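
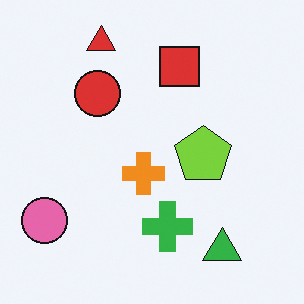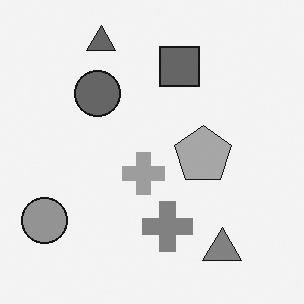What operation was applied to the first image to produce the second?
The second image is the first converted to grayscale.

All color is removed — every shape is now a shade of grey.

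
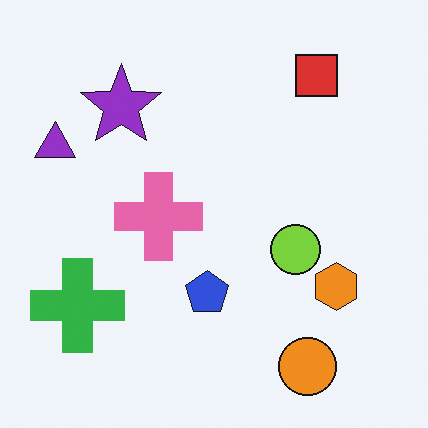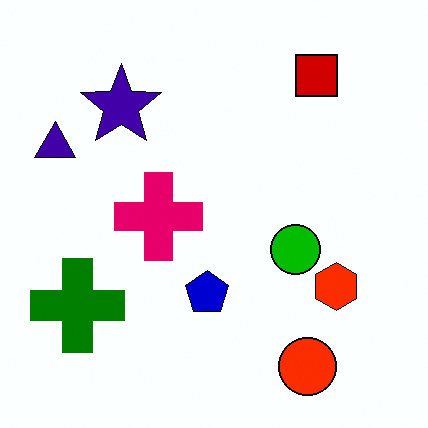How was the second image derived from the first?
This is the original image boosted in contrast.

Tones are pushed away from mid-grey across the whole image — a global contrast change.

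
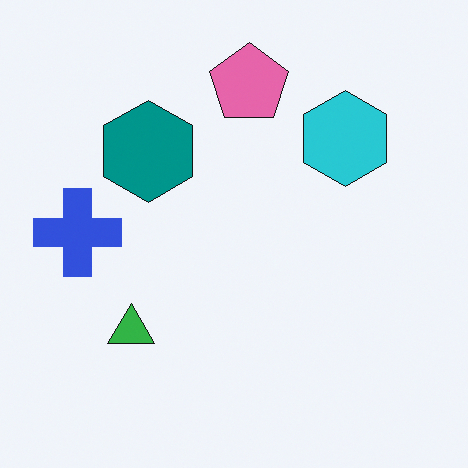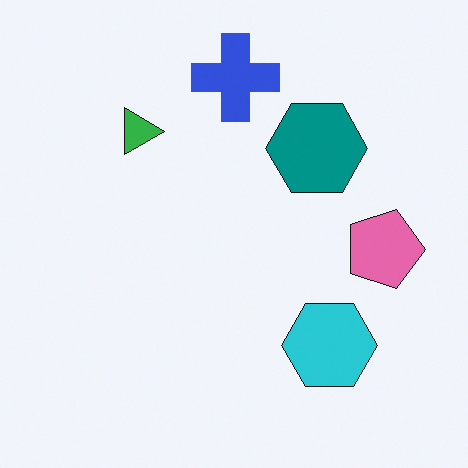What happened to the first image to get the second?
The transformation is: rotated 90° clockwise.

The blue cross sits in the left of the first image and the top of the second — consistent with a whole-image 90° clockwise rotation.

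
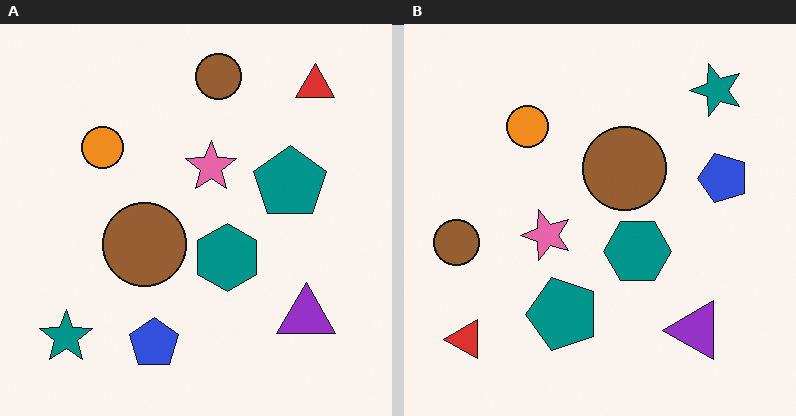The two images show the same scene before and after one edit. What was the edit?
Transposed (reflected across the top-left ↔ bottom-right diagonal).

Shapes have swapped their row and column positions — what was in the top-right is now in the bottom-left — a diagonal reflection.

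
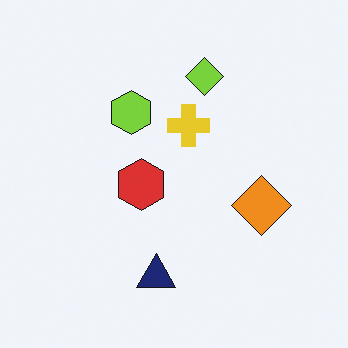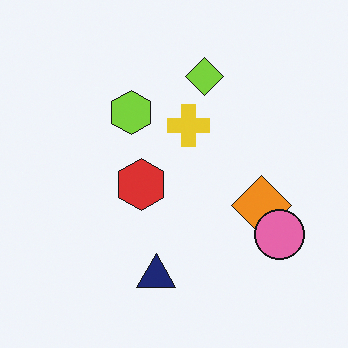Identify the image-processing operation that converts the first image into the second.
It was overlaid with an additional pink circle.

A pink circle appears in the second image that is absent from the first.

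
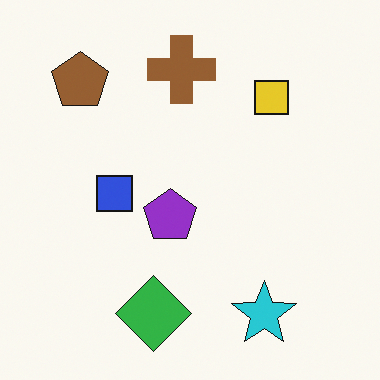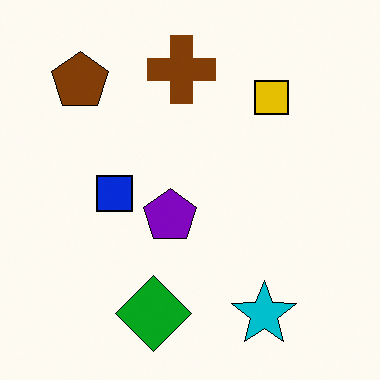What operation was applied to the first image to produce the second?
Given slightly increased contrast.

Tones are pushed away from mid-grey across the whole image — a global contrast change.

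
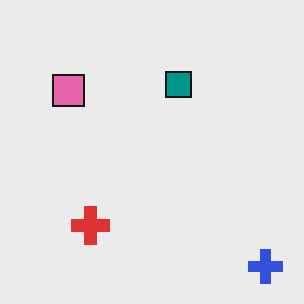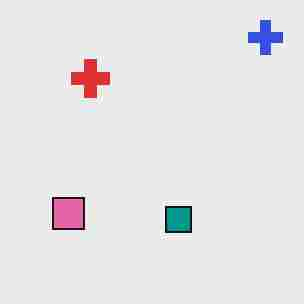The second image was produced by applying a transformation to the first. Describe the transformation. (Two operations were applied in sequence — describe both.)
It was heavily JPEG-compressed with obvious blocking artifacts, then flipped vertically (top ↔ bottom).

Blocky 8×8 compression artifacts appear around shape edges and the flat background shows ringing — characteristic JPEG degradation. The blue cross is in the bottom-right of the first image and the top-right of the second — shapes on opposite sides of the horizontal midline have swapped in a mirror flip.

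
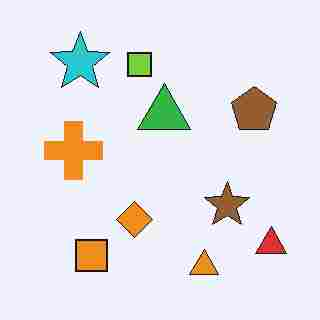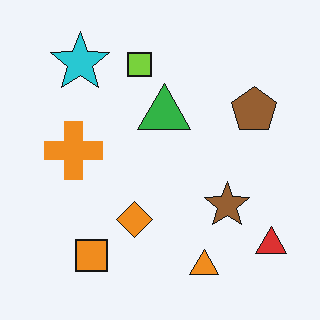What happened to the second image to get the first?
The image was heavily JPEG-compressed with obvious blocking artifacts.

Blocky 8×8 compression artifacts appear around shape edges and the flat background shows ringing — characteristic JPEG degradation.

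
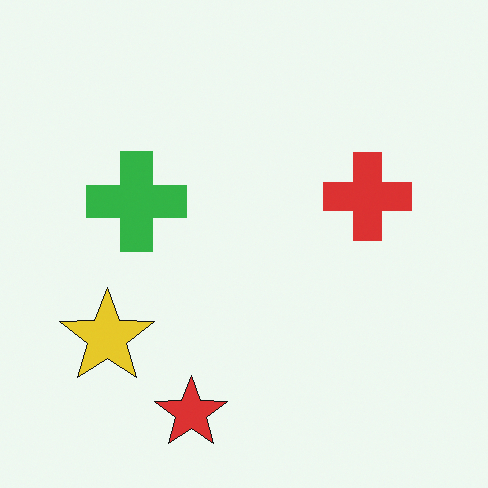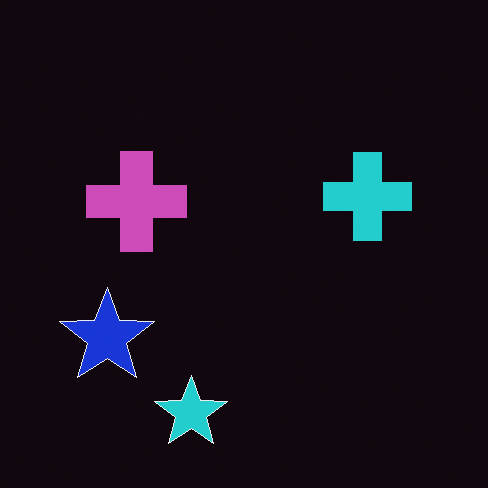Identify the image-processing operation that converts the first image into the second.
The transformation is: color-inverted (negative).

The light background has become dark and every shape's color is its complement — a photographic negative.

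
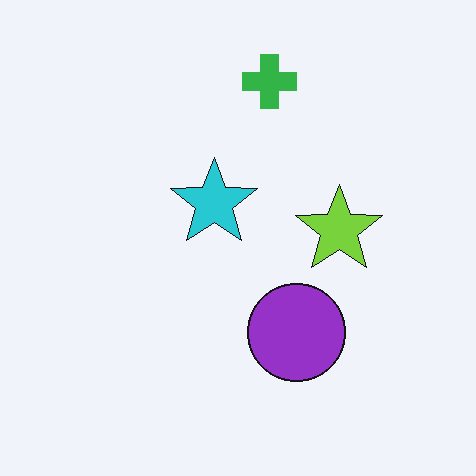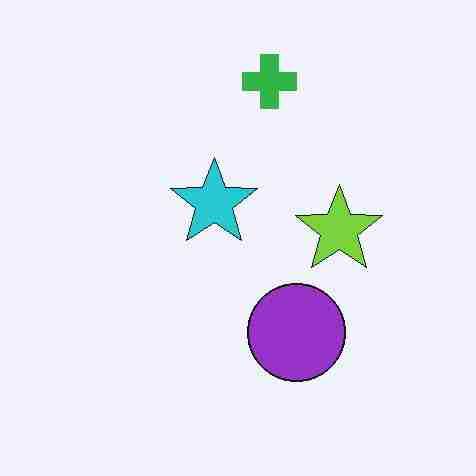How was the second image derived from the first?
The transformation is: degraded with heavy JPEG compression.

Blocky 8×8 compression artifacts appear around shape edges and the flat background shows ringing — characteristic JPEG degradation.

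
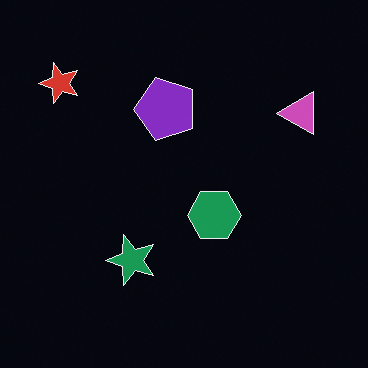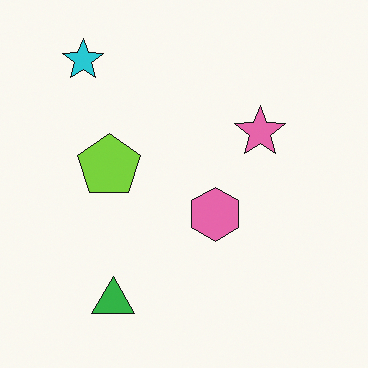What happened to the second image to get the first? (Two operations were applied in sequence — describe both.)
It was color-inverted (negative), then transposed (reflected across the top-left ↔ bottom-right diagonal).

The light background has become dark and every shape's color is its complement — a photographic negative. Shapes have swapped their row and column positions — what was in the top-right is now in the bottom-left — a diagonal reflection.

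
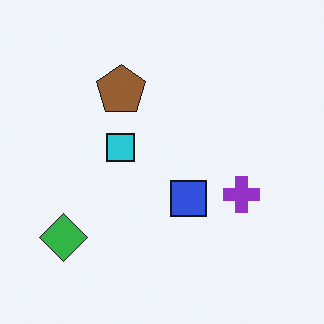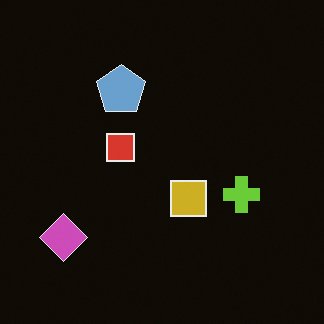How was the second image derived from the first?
Color-inverted (negative).

The light background has become dark and every shape's color is its complement — a photographic negative.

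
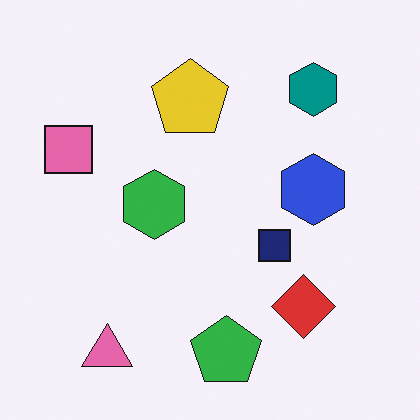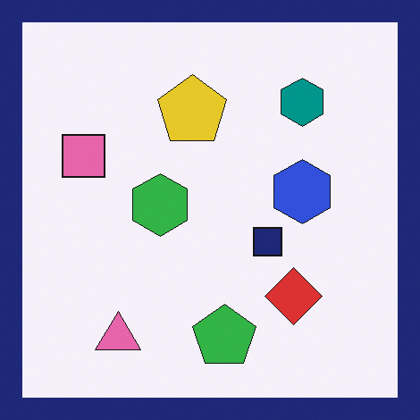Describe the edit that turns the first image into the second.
The second image is the first framed with a navy border.

A solid navy frame runs around the edge of the second image, with the content slightly shrunk inside it.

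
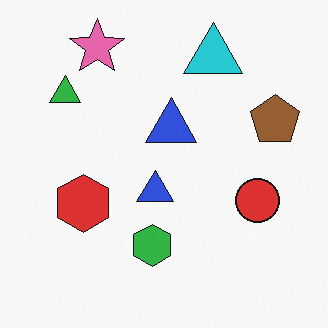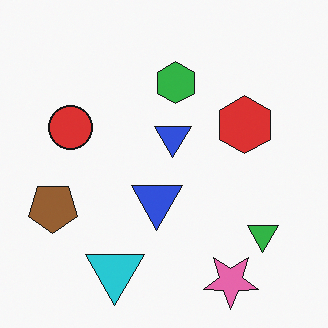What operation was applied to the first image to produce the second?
Rotated 180°.

The pink star sits in the top-left of the first image and the bottom-right of the second — consistent with a whole-image 180° rotation.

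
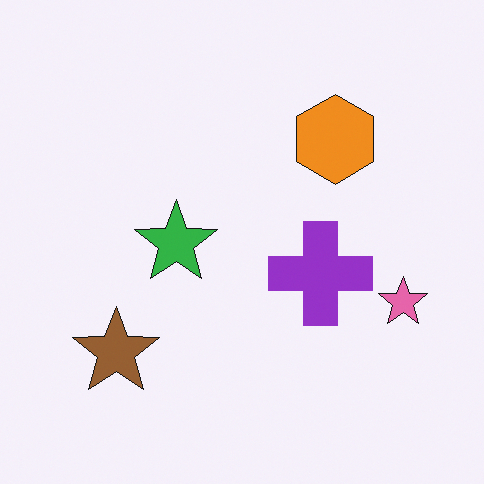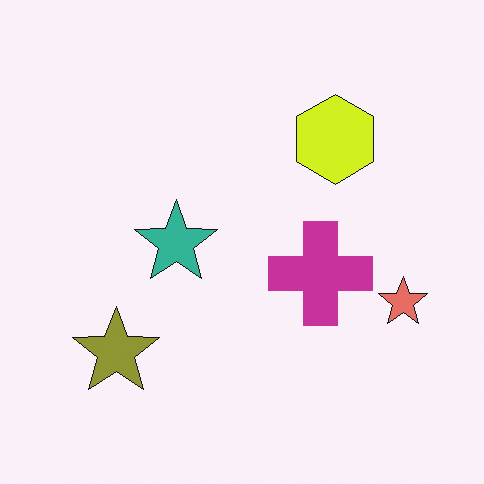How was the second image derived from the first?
It was hue-shifted by a small amount.

Every shape's color has rotated by the same amount around the hue wheel — a uniform hue shift.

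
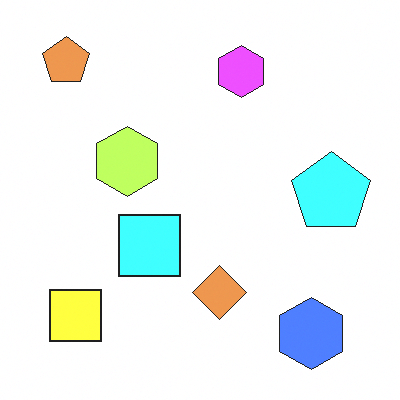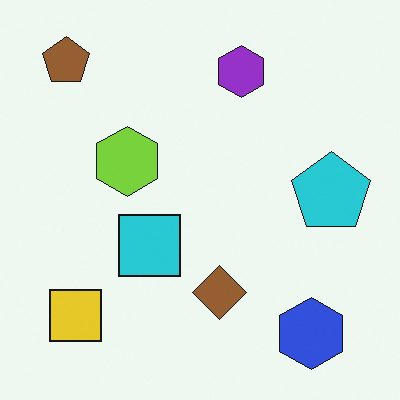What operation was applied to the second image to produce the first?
The first image is the second brightened a lot.

Every pixel — background and shapes alike — is uniformly brightened.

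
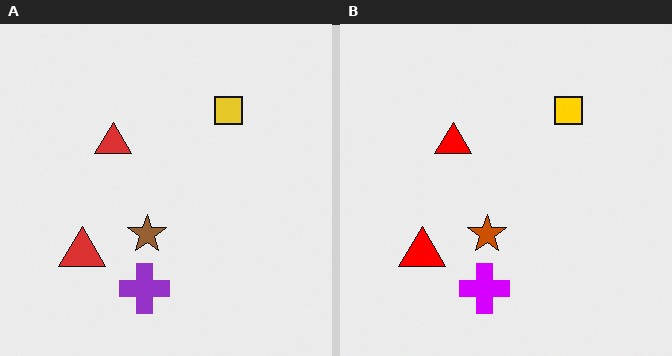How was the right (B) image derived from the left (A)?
The transformation is: heavily oversaturated.

All colors are more vivid — a global saturation change.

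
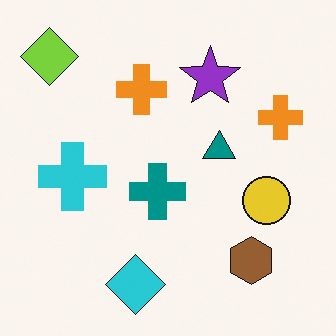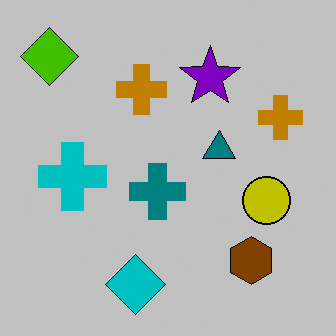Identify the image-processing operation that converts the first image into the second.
The second image is the first heavily posterized to just a handful of flat colors.

Each flat color has snapped to a coarser quantized level — most visibly, the near-white background has dropped to a flat grey.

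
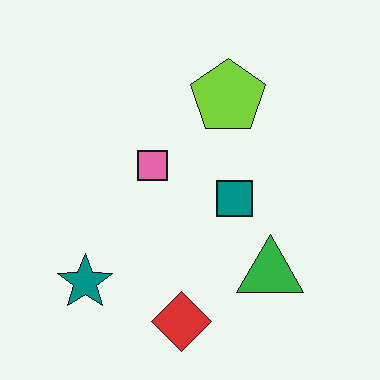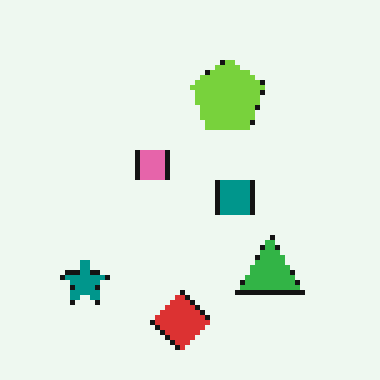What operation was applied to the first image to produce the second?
The second image is the first lightly pixelated (a mild mosaic effect).

Shapes are reduced to large square blocks; fine edges and outlines are lost — a downscale-then-upscale (mosaic) effect.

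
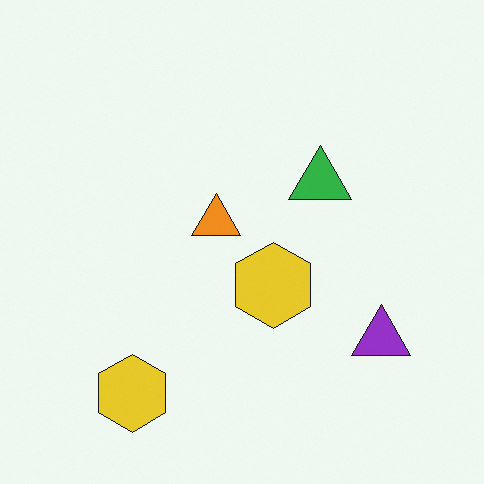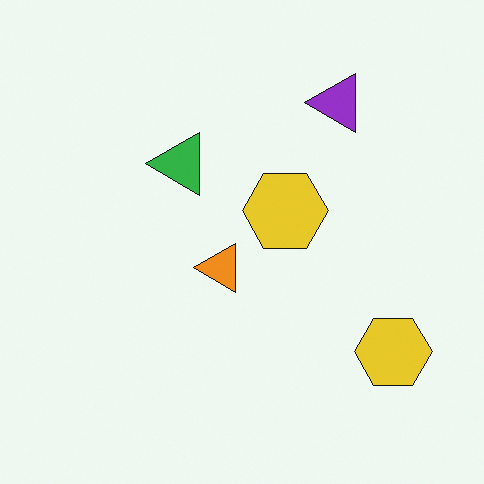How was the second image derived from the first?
This is the original image rotated 90° counter-clockwise.

The purple triangle sits in the bottom-right of the first image and the top-right of the second — consistent with a whole-image 90° counter-clockwise rotation.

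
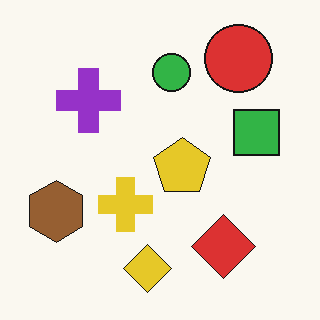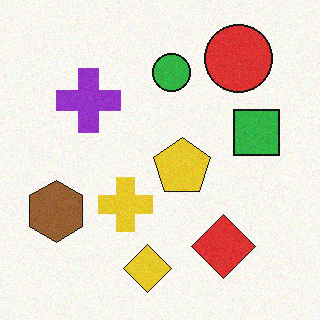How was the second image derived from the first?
This is the original image degraded with subtle gaussian noise.

Random speckle covers the whole image, including the flat background.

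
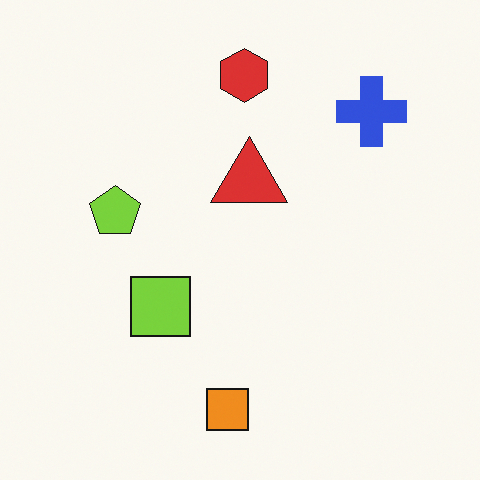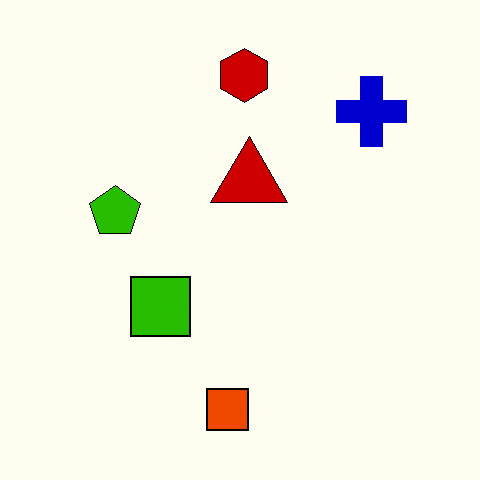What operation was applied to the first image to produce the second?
It was given much higher contrast.

Tones are pushed away from mid-grey across the whole image — a global contrast change.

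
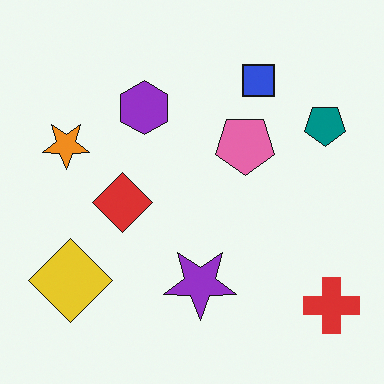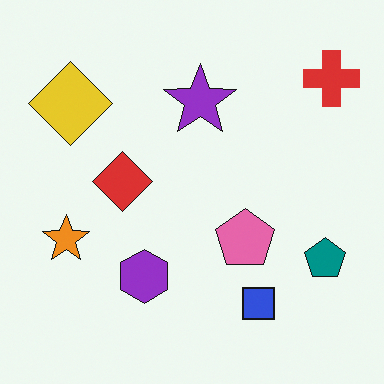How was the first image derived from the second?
The first image is the second flipped vertically (top ↔ bottom).

The red cross is in the top-right of the second image and the bottom-right of the first — shapes on opposite sides of the horizontal midline have swapped in a mirror flip.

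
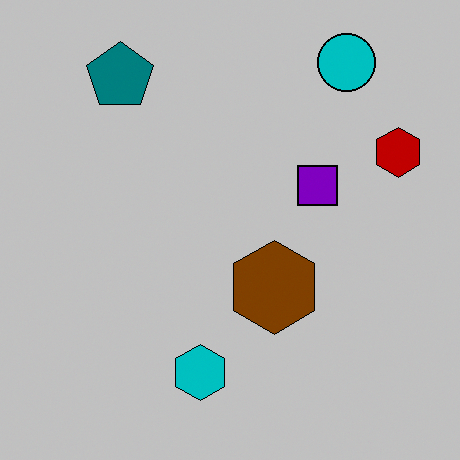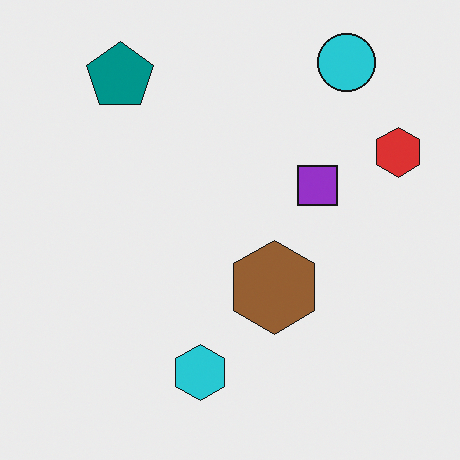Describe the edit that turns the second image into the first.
It was heavily posterized to just a handful of flat colors.

Each flat color has snapped to a coarser quantized level — most visibly, the near-white background has dropped to a flat grey.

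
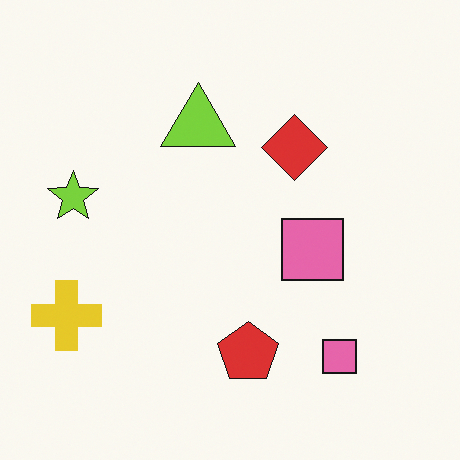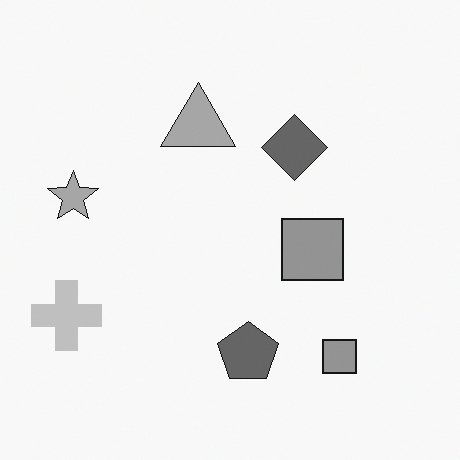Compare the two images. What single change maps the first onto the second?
This is the original image converted to grayscale.

All color is removed — every shape is now a shade of grey.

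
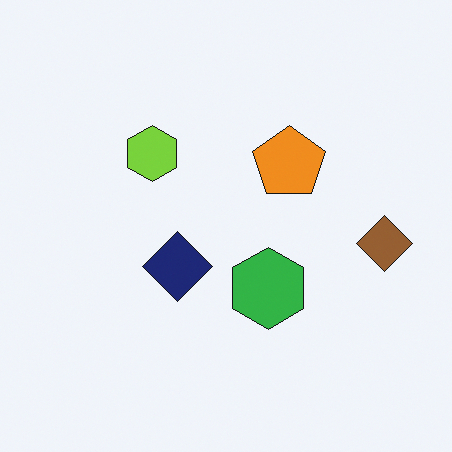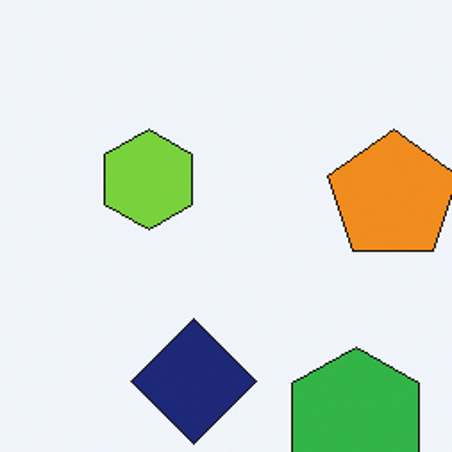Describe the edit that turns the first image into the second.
The image was cropped to a noticeably smaller region and rescaled.

The visible shapes are larger and the field of view is narrower; shapes near the original edges may be partly or wholly outside the frame — a crop-and-rescale.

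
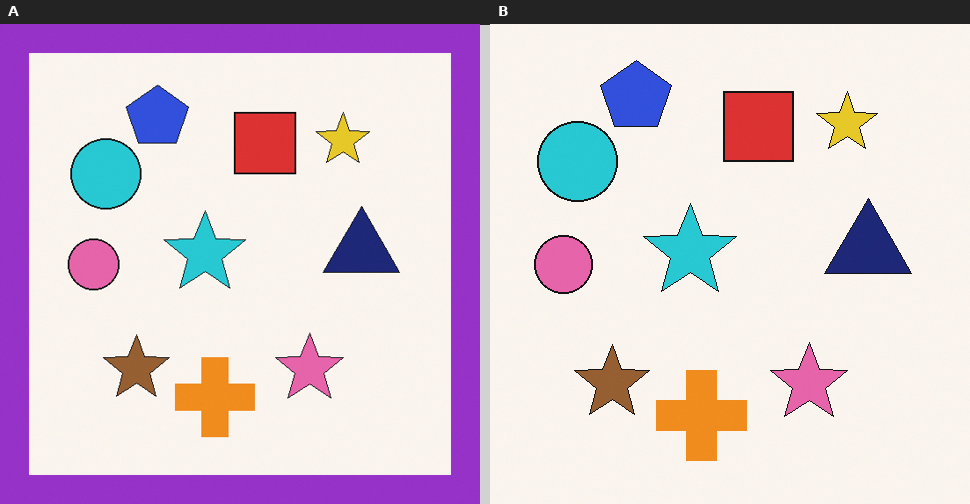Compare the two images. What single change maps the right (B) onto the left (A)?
The image was framed with a purple border.

A solid purple frame runs around the edge of the left (A) image, with the content slightly shrunk inside it.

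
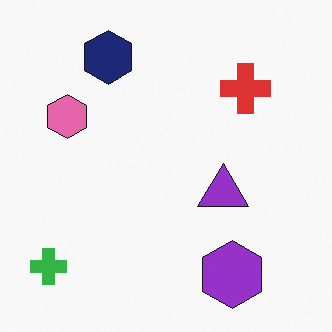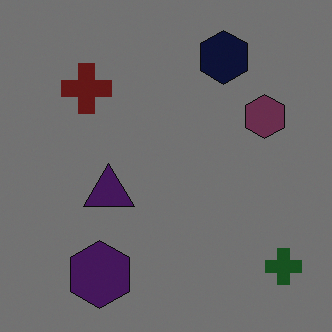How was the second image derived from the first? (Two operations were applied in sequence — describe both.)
This is the original image flipped horizontally (left ↔ right), then substantially darkened.

The green cross is in the bottom-left of the first image and the bottom-right of the second — shapes on opposite sides of the vertical midline have swapped in a mirror flip. Every pixel — background and shapes alike — is uniformly darkened.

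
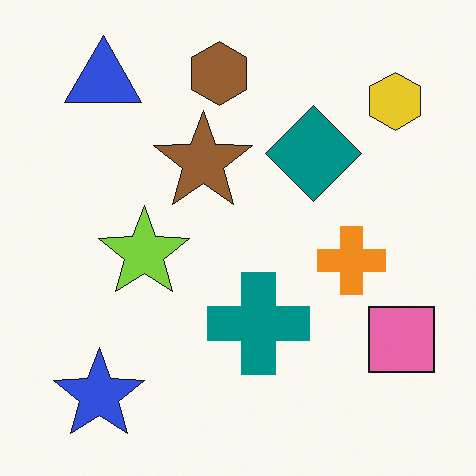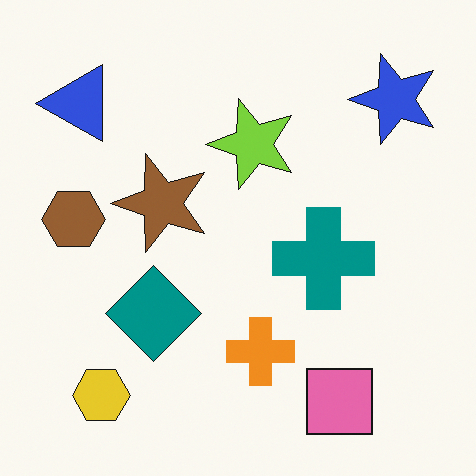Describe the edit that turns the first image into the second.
The second image is the first transposed (reflected across the top-left ↔ bottom-right diagonal).

Shapes have swapped their row and column positions — what was in the top-right is now in the bottom-left — a diagonal reflection.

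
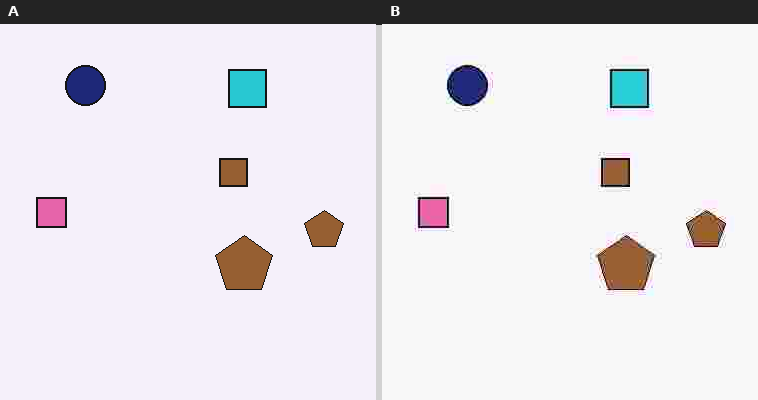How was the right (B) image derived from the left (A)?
The transformation is: heavily JPEG-compressed with obvious blocking artifacts.

Blocky 8×8 compression artifacts appear around shape edges and the flat background shows ringing — characteristic JPEG degradation.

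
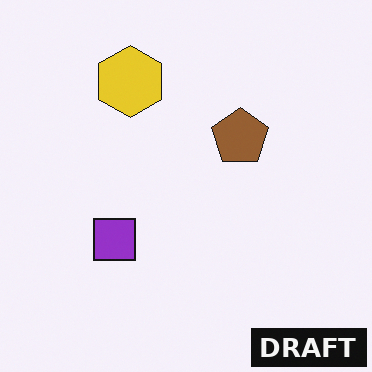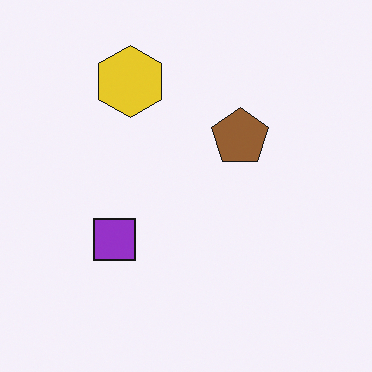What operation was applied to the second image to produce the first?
It was watermarked with the text "DRAFT" in the lower-right corner.

A dark label reading "DRAFT" appears in the lower-right corner.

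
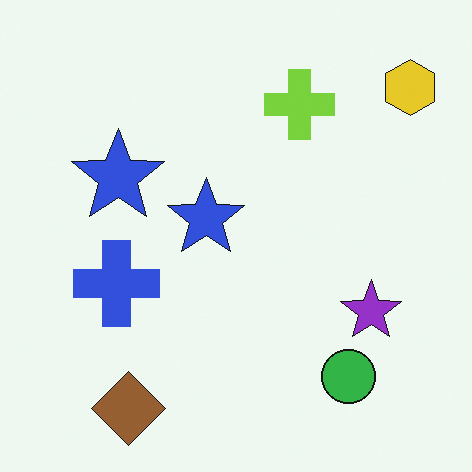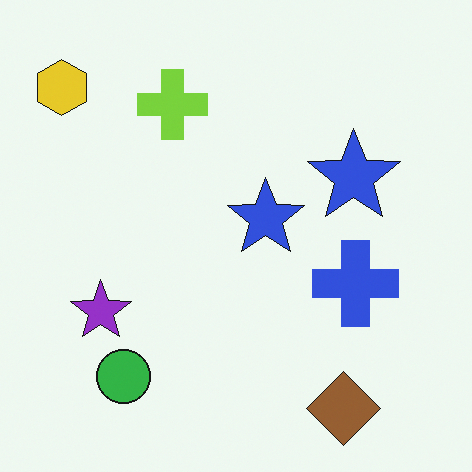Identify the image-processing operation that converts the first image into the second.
Flipped horizontally (left ↔ right).

The yellow hexagon is in the top-right of the first image and the top-left of the second — shapes on opposite sides of the vertical midline have swapped in a mirror flip.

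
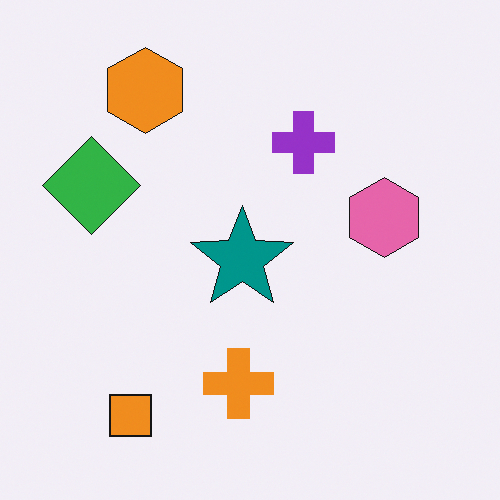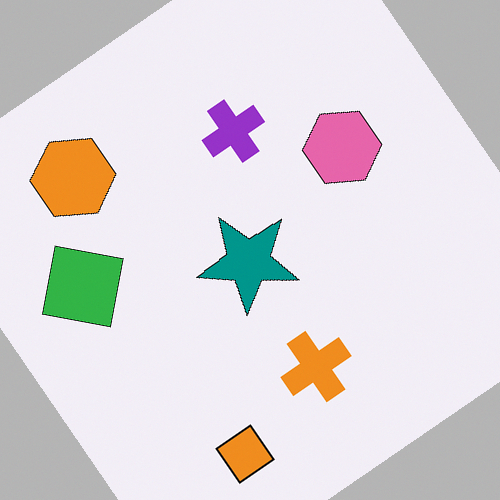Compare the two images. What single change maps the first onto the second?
The second image is the first rotated counter-clockwise by a large amount — several tens of degrees.

Every shape is tilted by the same angle and the image corners show triangular fill wedges — a whole-image rotation by a non-right angle.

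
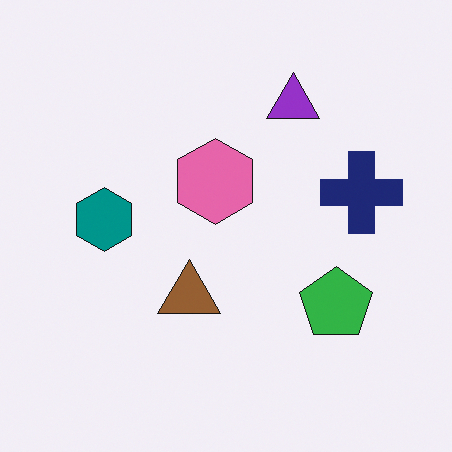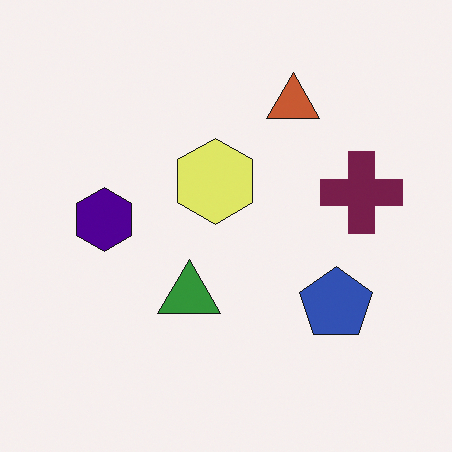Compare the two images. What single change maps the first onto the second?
The image was hue-shifted noticeably.

Every shape's color has rotated by the same amount around the hue wheel — a uniform hue shift.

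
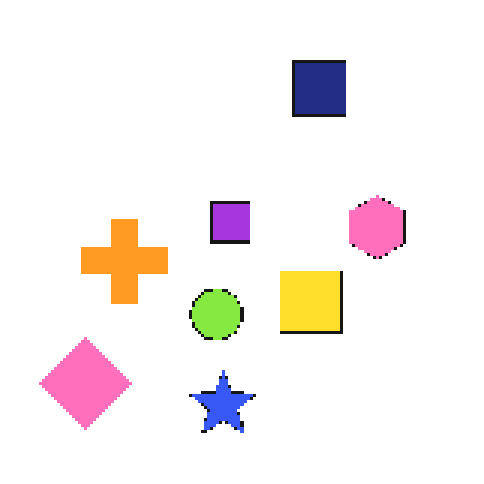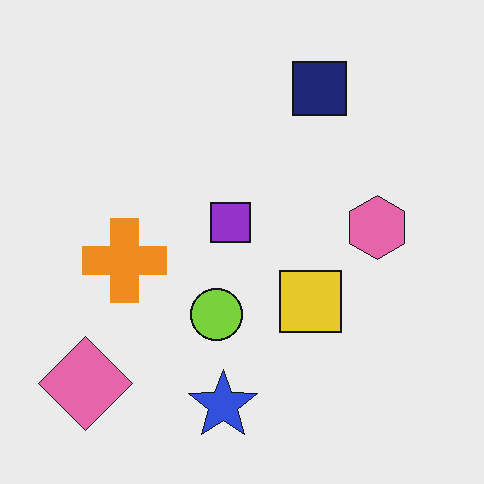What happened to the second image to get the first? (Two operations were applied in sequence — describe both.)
Slightly brightened, then mildly pixelated.

Every pixel — background and shapes alike — is uniformly brightened. Shapes are reduced to large square blocks; fine edges and outlines are lost — a downscale-then-upscale (mosaic) effect.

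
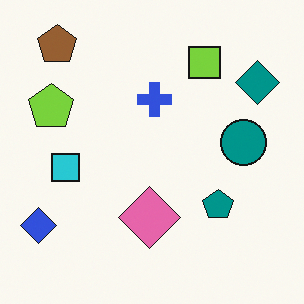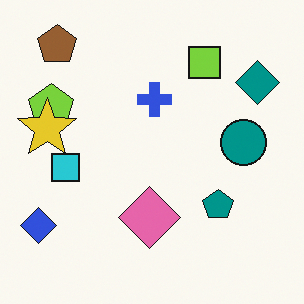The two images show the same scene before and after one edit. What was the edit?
The image was overlaid with an additional yellow star.

A yellow star appears in the second image that is absent from the first.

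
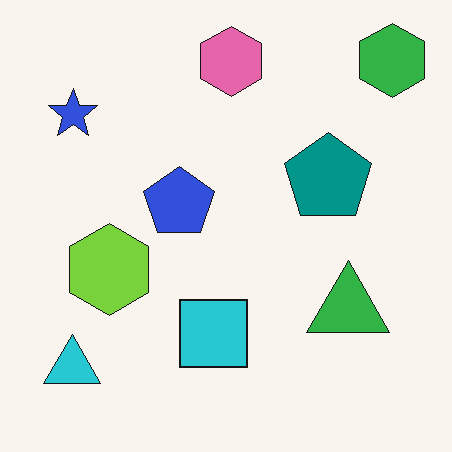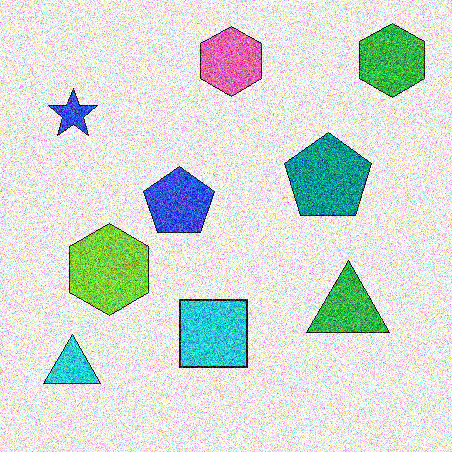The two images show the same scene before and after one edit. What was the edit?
Degraded with heavy additive noise.

Random speckle covers the whole image, including the flat background.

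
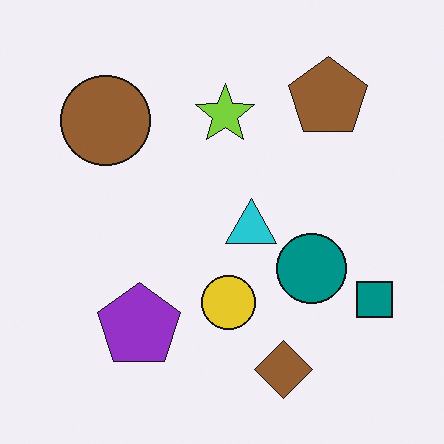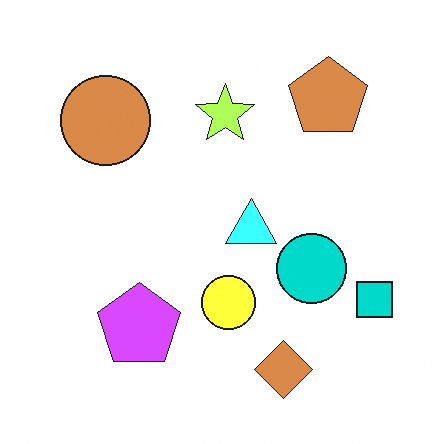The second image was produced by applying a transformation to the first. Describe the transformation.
The transformation is: substantially brightened.

Every pixel — background and shapes alike — is uniformly brightened.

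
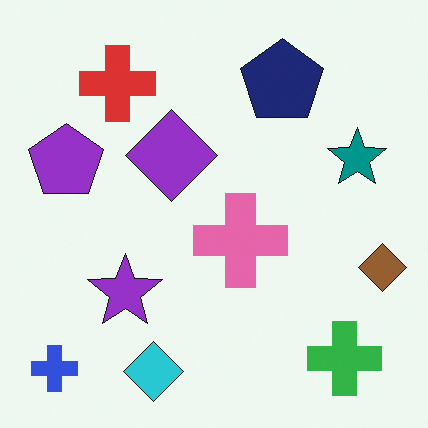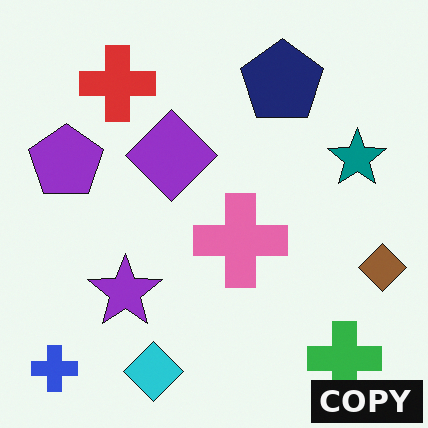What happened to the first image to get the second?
The second image is the first watermarked with the text "COPY" in the lower-right corner.

A dark label reading "COPY" appears in the lower-right corner.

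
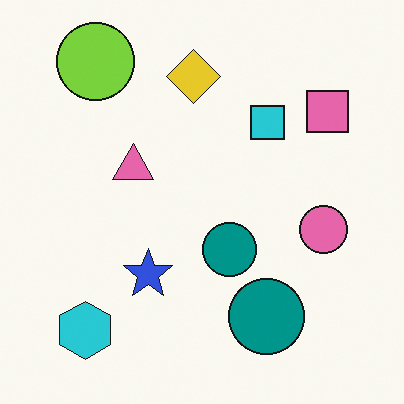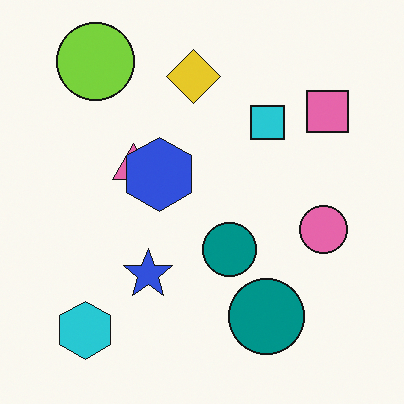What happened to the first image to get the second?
The second image is the first overlaid with an additional blue hexagon.

A blue hexagon appears in the second image that is absent from the first.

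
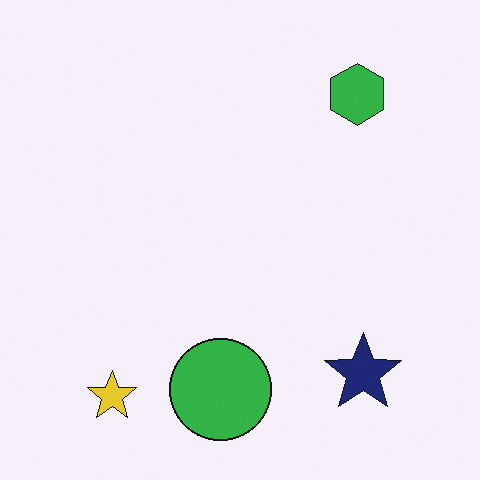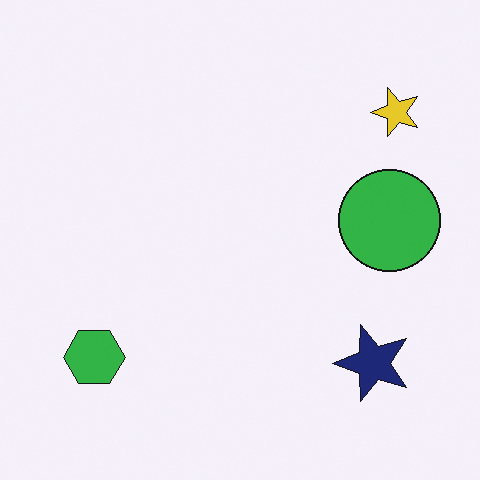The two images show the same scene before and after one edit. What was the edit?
The image was transposed (reflected across the top-left ↔ bottom-right diagonal).

Shapes have swapped their row and column positions — what was in the top-right is now in the bottom-left — a diagonal reflection.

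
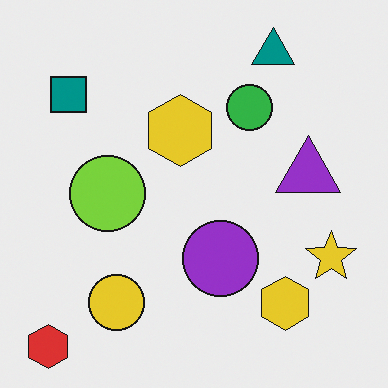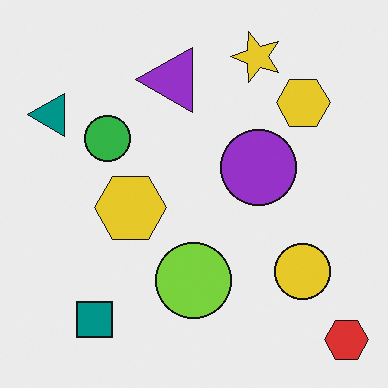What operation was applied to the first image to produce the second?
This is the original image rotated 90° counter-clockwise.

The red hexagon sits in the bottom-left of the first image and the bottom-right of the second — consistent with a whole-image 90° counter-clockwise rotation.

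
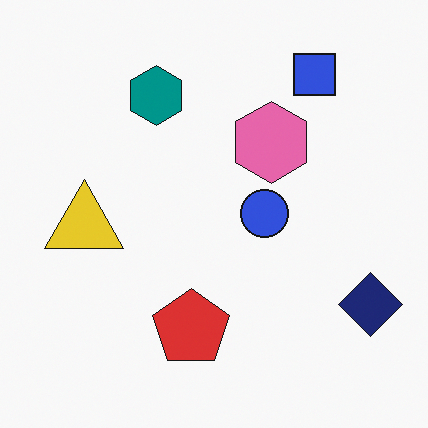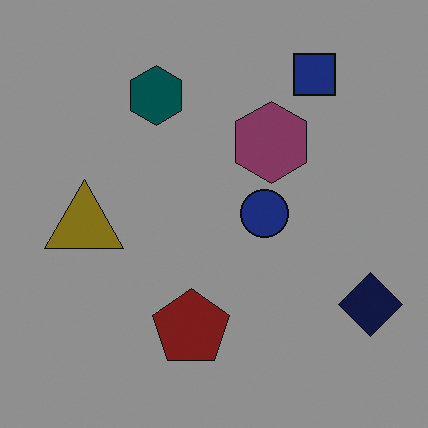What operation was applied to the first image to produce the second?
It was substantially darkened.

Every pixel — background and shapes alike — is uniformly darkened.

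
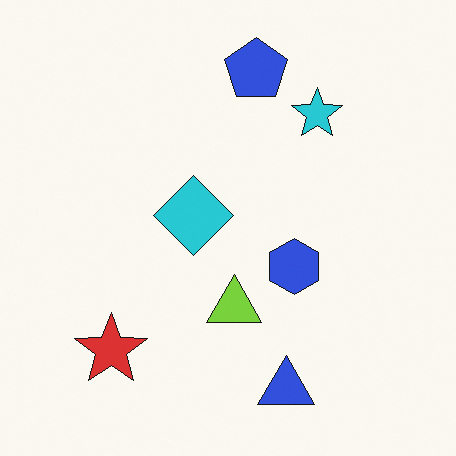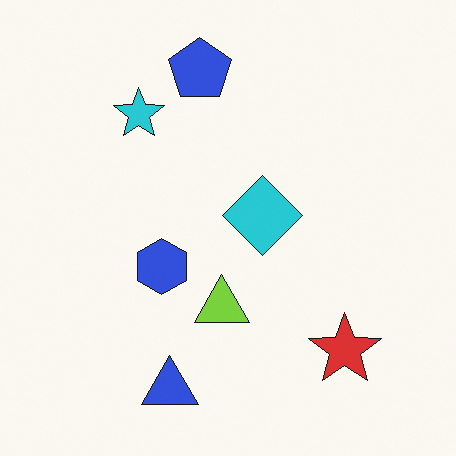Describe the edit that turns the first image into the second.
The image was flipped horizontally (left ↔ right).

The red star is in the bottom-left of the first image and the bottom-right of the second — shapes on opposite sides of the vertical midline have swapped in a mirror flip.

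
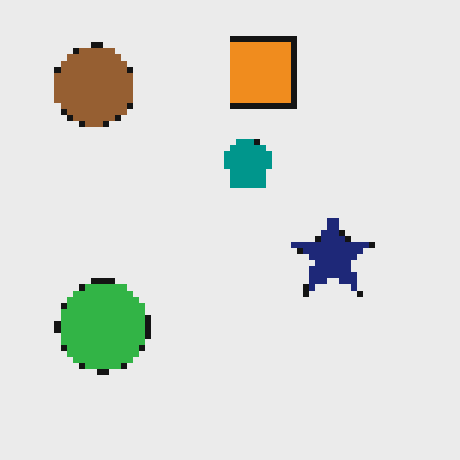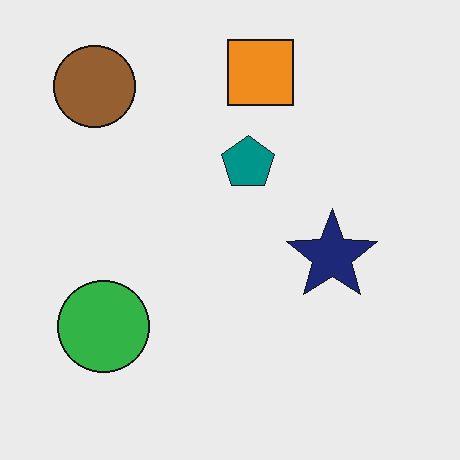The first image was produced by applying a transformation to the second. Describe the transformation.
The image was moderately pixelated.

Shapes are reduced to large square blocks; fine edges and outlines are lost — a downscale-then-upscale (mosaic) effect.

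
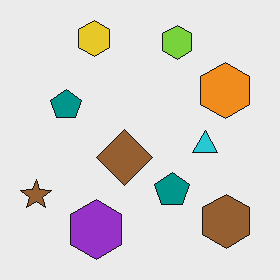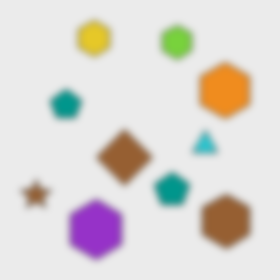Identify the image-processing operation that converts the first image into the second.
Noticeably gaussian-blurred.

Shape edges and outlines are uniformly softened across the whole image.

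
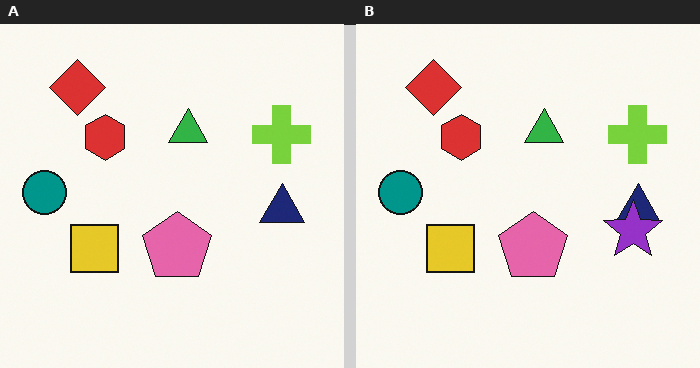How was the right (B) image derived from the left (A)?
The transformation is: overlaid with an additional purple star.

A purple star appears in the right (B) image that is absent from the left (A).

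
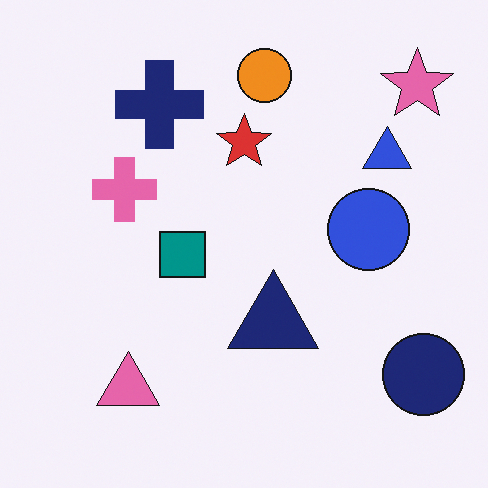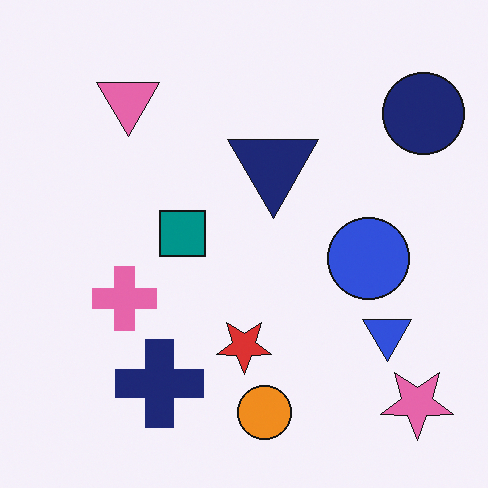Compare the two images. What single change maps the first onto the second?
It was flipped vertically (top ↔ bottom).

The orange circle is in the top of the first image and the bottom of the second — shapes on opposite sides of the horizontal midline have swapped in a mirror flip.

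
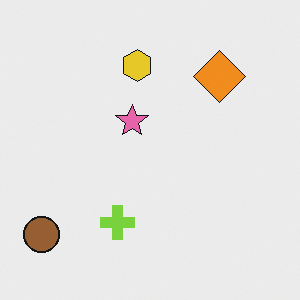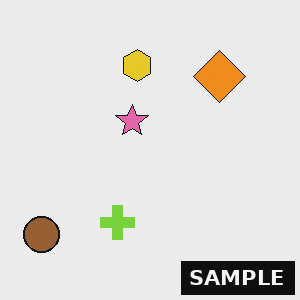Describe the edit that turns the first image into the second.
Watermarked with the text "SAMPLE" in the lower-right corner.

A dark label reading "SAMPLE" appears in the lower-right corner.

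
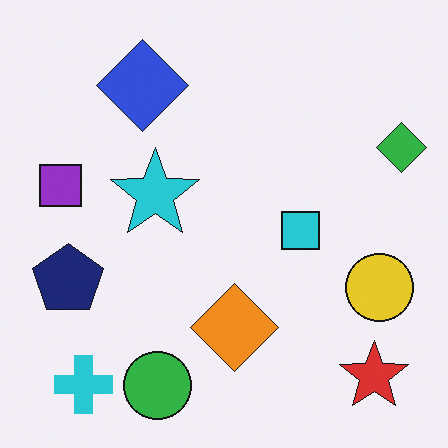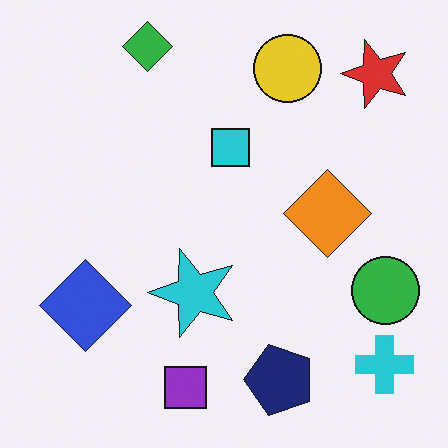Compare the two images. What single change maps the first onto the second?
The image was rotated 90° counter-clockwise.

The red star sits in the bottom-right of the first image and the top-right of the second — consistent with a whole-image 90° counter-clockwise rotation.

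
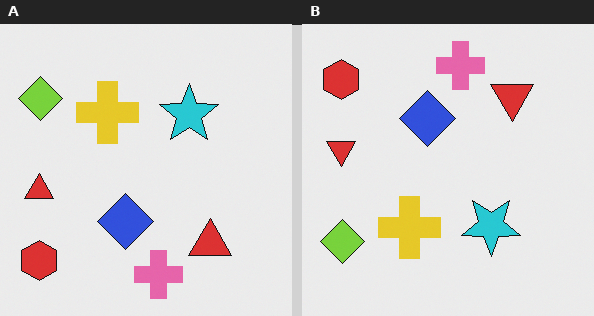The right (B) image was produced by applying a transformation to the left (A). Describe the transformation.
This is the original image flipped vertically (top ↔ bottom).

The pink cross is in the bottom of the left (A) image and the top of the right (B) — shapes on opposite sides of the horizontal midline have swapped in a mirror flip.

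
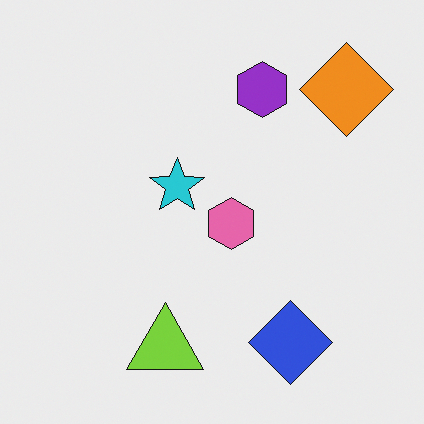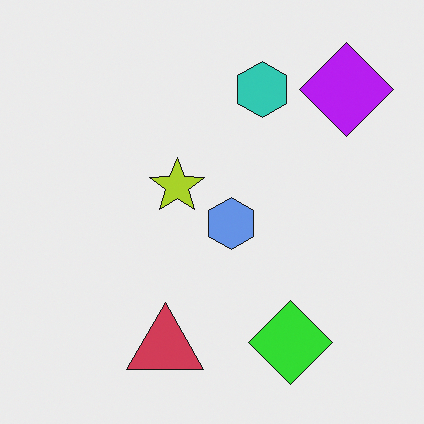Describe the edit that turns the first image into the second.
It was hue-shifted through roughly half the color wheel.

Every shape's color has rotated by the same amount around the hue wheel — a uniform hue shift.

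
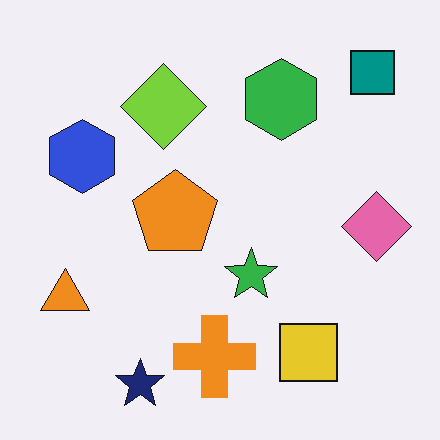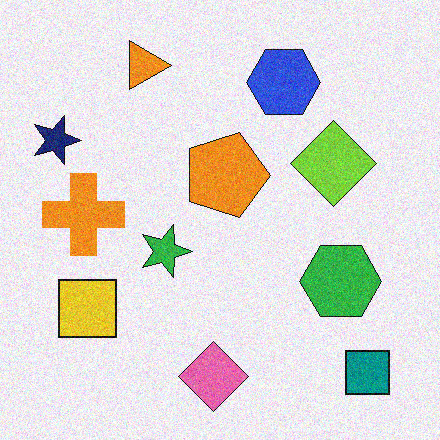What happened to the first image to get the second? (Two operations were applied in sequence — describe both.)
The image was rotated 90° clockwise, then degraded with visible gaussian noise.

The teal square sits in the top-right of the first image and the bottom-right of the second — consistent with a whole-image 90° clockwise rotation. Random speckle covers the whole image, including the flat background.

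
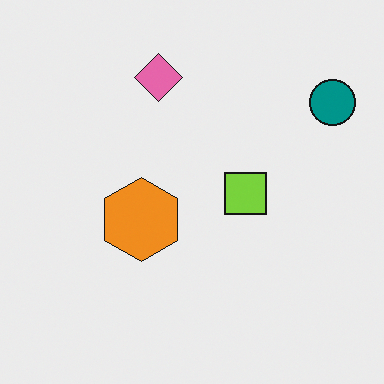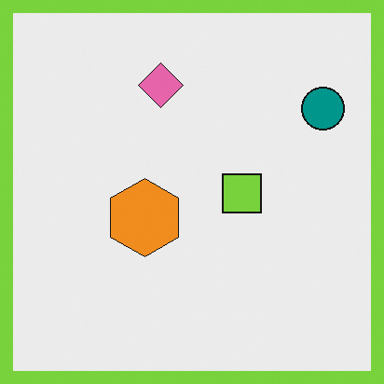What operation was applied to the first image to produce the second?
This is the original image framed with a lime border.

A solid lime frame runs around the edge of the second image, with the content slightly shrunk inside it.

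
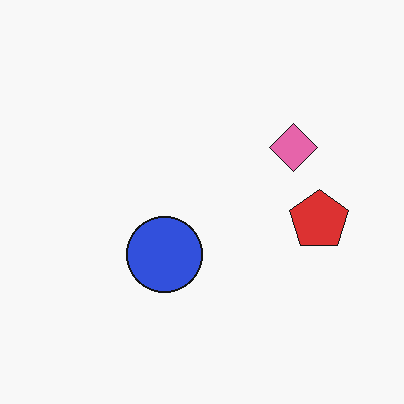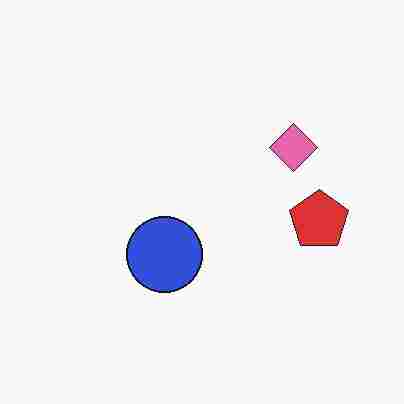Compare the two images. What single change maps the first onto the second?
It was heavily JPEG-compressed with obvious blocking artifacts.

Blocky 8×8 compression artifacts appear around shape edges and the flat background shows ringing — characteristic JPEG degradation.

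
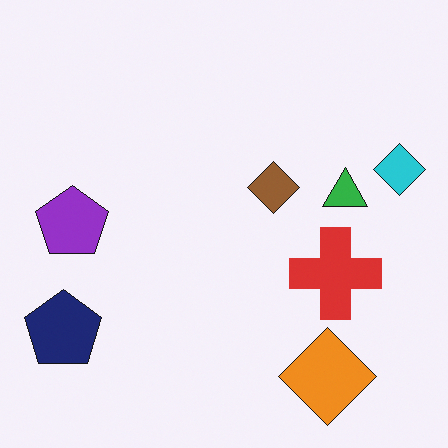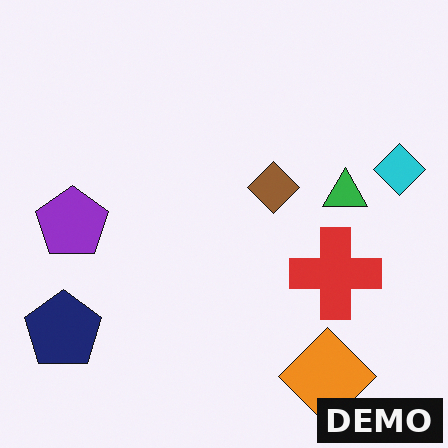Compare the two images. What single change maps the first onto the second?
The second image is the first watermarked with the text "DEMO" in the lower-right corner.

A dark label reading "DEMO" appears in the lower-right corner.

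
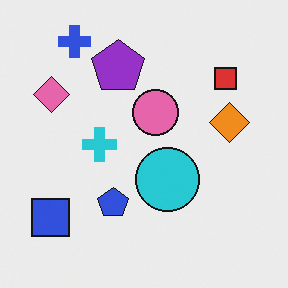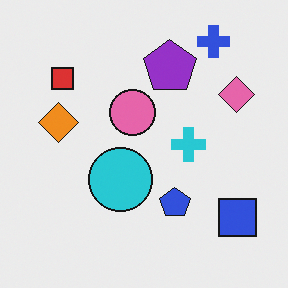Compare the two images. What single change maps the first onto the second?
The transformation is: flipped horizontally (left ↔ right).

The blue square is in the bottom-left of the first image and the bottom-right of the second — shapes on opposite sides of the vertical midline have swapped in a mirror flip.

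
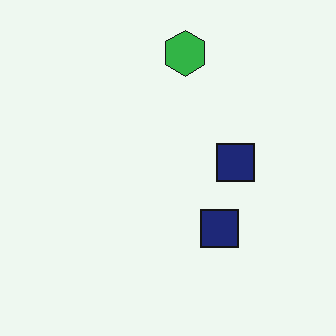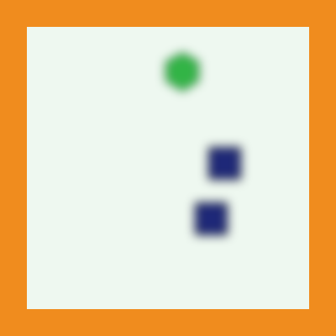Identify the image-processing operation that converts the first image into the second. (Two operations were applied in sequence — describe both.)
The transformation is: heavily blurred, then framed with a orange border.

Shape edges and outlines are uniformly softened across the whole image. A solid orange frame runs around the edge of the second image, with the content slightly shrunk inside it.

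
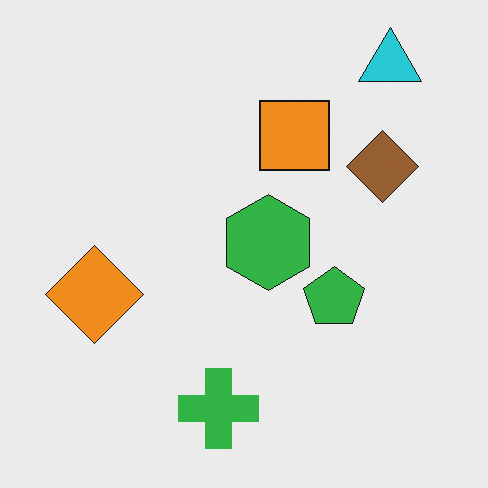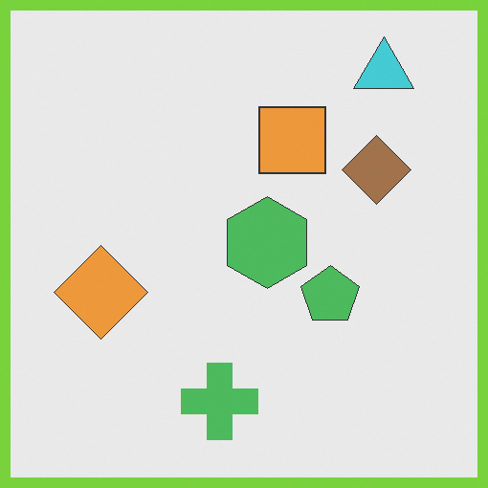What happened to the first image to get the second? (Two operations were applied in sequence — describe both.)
This is the original image given slightly reduced contrast, then framed with a lime border.

Tones are pushed toward mid-grey across the whole image — a global contrast change. A solid lime frame runs around the edge of the second image, with the content slightly shrunk inside it.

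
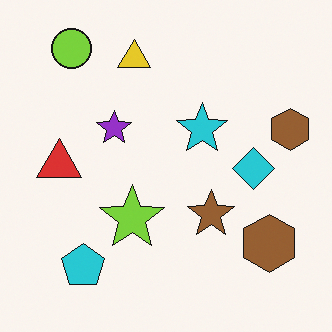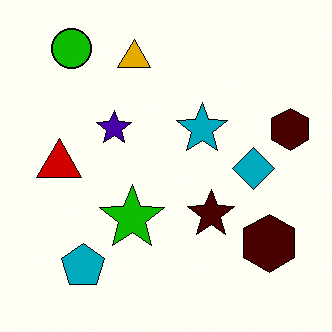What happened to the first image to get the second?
It was given much higher contrast.

Tones are pushed away from mid-grey across the whole image — a global contrast change.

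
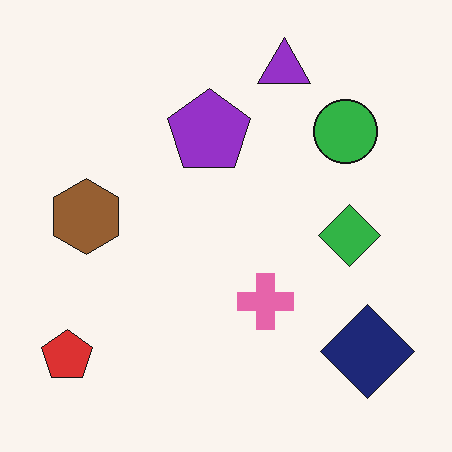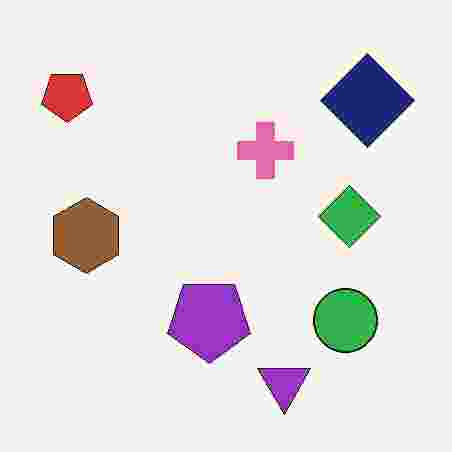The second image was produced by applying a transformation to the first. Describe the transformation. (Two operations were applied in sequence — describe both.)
This is the original image flipped vertically (top ↔ bottom), then heavily JPEG-compressed with obvious blocking artifacts.

The purple triangle is in the top of the first image and the bottom of the second — shapes on opposite sides of the horizontal midline have swapped in a mirror flip. Blocky 8×8 compression artifacts appear around shape edges and the flat background shows ringing — characteristic JPEG degradation.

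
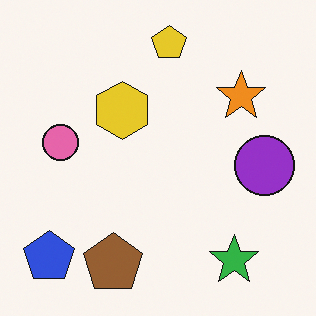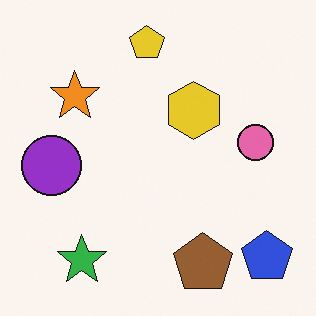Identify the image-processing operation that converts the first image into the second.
The second image is the first flipped horizontally (left ↔ right).

The blue pentagon is in the bottom-left of the first image and the bottom-right of the second — shapes on opposite sides of the vertical midline have swapped in a mirror flip.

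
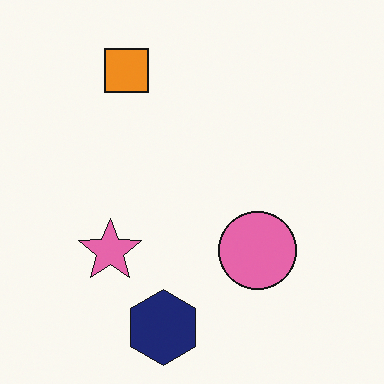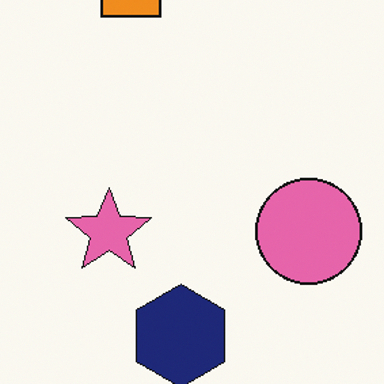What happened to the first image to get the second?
It was cropped slightly and scaled back up.

The visible shapes are larger and the field of view is narrower; shapes near the original edges may be partly or wholly outside the frame — a crop-and-rescale.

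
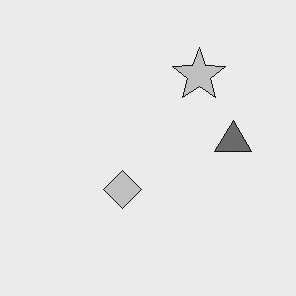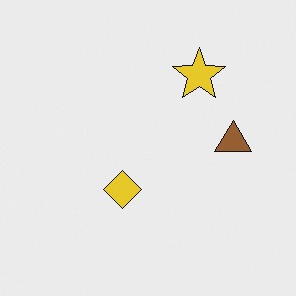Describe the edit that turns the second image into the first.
The first image is the second converted to grayscale.

All color is removed — every shape is now a shade of grey.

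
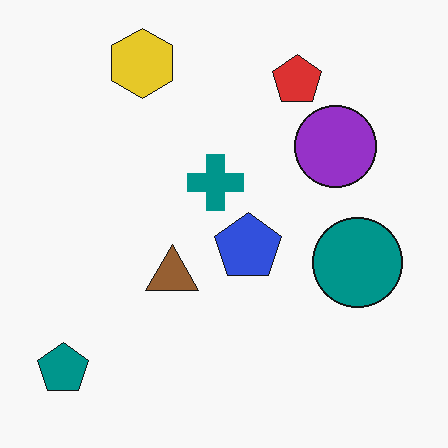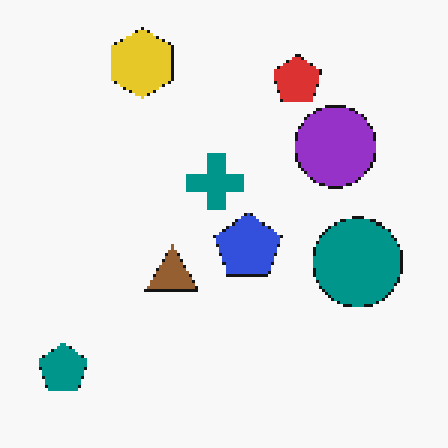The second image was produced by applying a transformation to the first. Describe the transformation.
Lightly pixelated (a mild mosaic effect).

Shapes are reduced to large square blocks; fine edges and outlines are lost — a downscale-then-upscale (mosaic) effect.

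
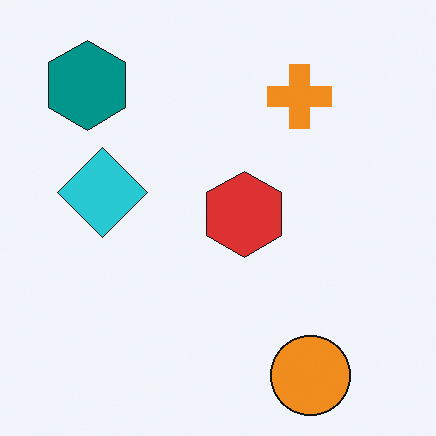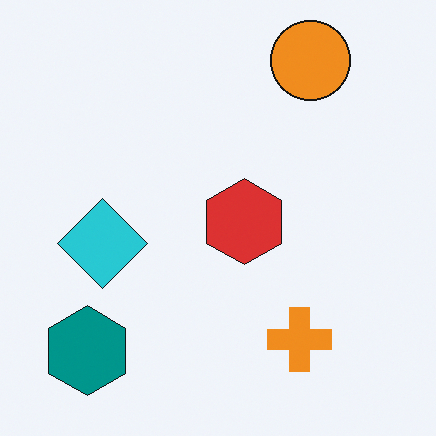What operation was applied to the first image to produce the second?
The image was flipped vertically (top ↔ bottom).

The orange circle is in the bottom-right of the first image and the top-right of the second — shapes on opposite sides of the horizontal midline have swapped in a mirror flip.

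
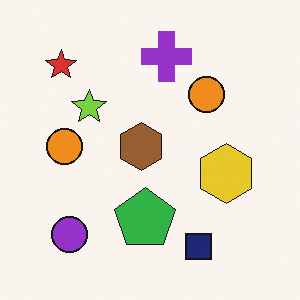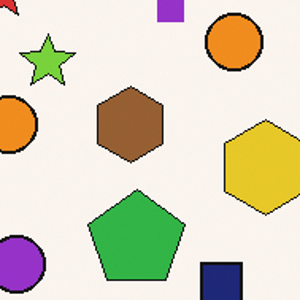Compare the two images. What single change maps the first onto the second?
Cropped slightly and scaled back up.

The visible shapes are larger and the field of view is narrower; shapes near the original edges may be partly or wholly outside the frame — a crop-and-rescale.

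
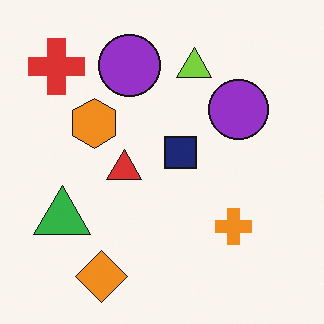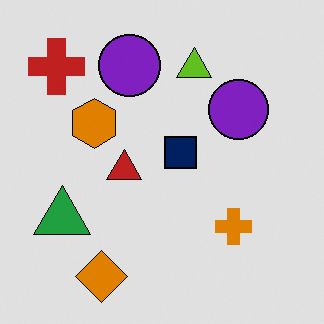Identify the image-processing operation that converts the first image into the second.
This is the original image posterized to a reduced palette.

Each flat color has snapped to a coarser quantized level — most visibly, the near-white background has dropped to a flat grey.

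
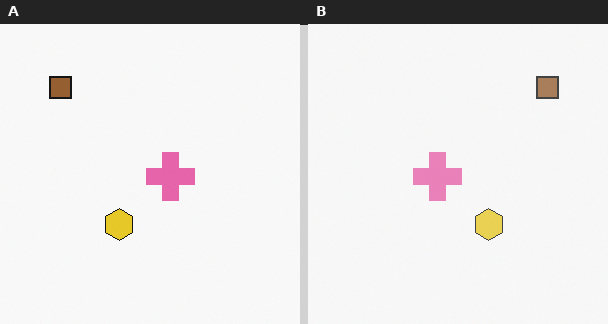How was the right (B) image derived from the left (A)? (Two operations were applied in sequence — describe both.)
This is the original image given slightly reduced contrast, then flipped horizontally (left ↔ right).

Tones are pushed toward mid-grey across the whole image — a global contrast change. The brown square is in the top-left of the left (A) image and the top-right of the right (B) — shapes on opposite sides of the vertical midline have swapped in a mirror flip.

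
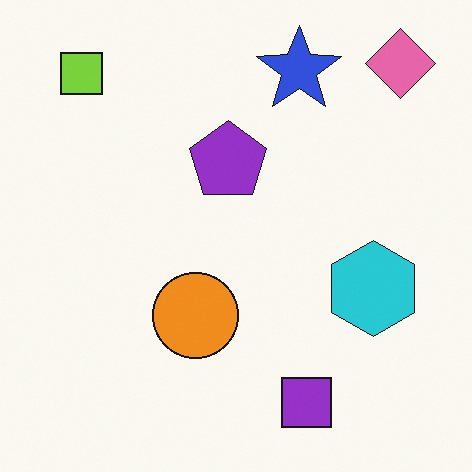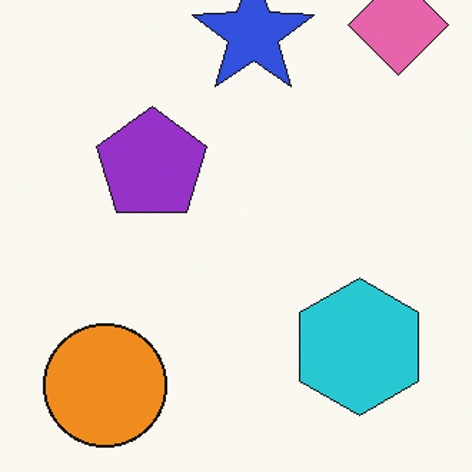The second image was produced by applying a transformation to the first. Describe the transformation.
This is the original image cropped to a modestly smaller region and rescaled.

The visible shapes are larger and the field of view is narrower; shapes near the original edges may be partly or wholly outside the frame — a crop-and-rescale.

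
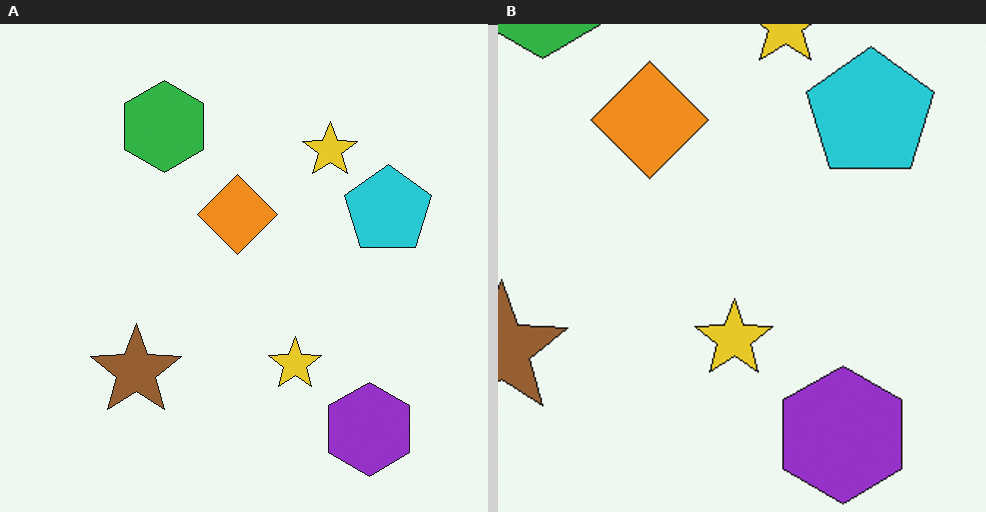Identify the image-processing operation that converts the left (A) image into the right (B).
This is the original image cropped slightly and scaled back up.

The visible shapes are larger and the field of view is narrower; shapes near the original edges may be partly or wholly outside the frame — a crop-and-rescale.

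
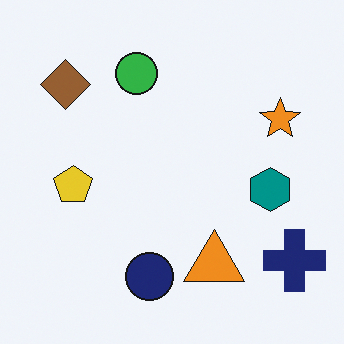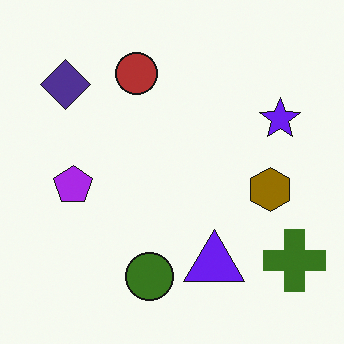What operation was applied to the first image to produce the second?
The transformation is: hue-shifted by a large amount.

Every shape's color has rotated by the same amount around the hue wheel — a uniform hue shift.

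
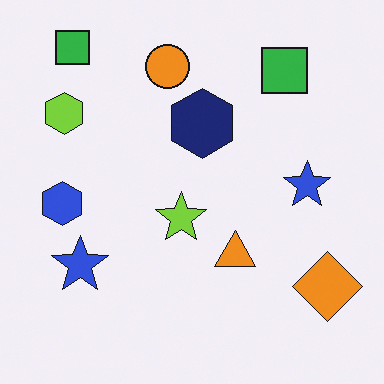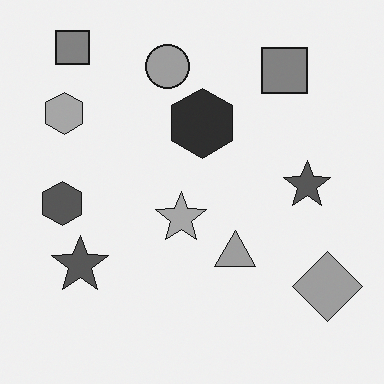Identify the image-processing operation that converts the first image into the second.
The image was converted to grayscale.

All color is removed — every shape is now a shade of grey.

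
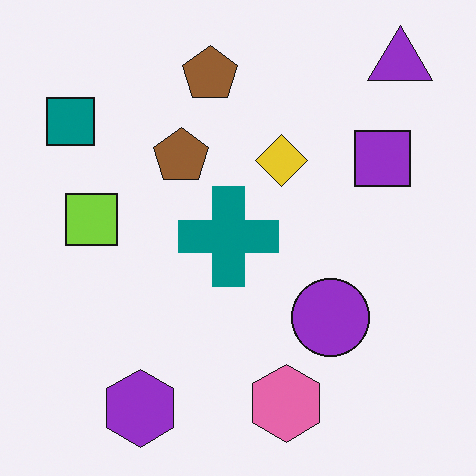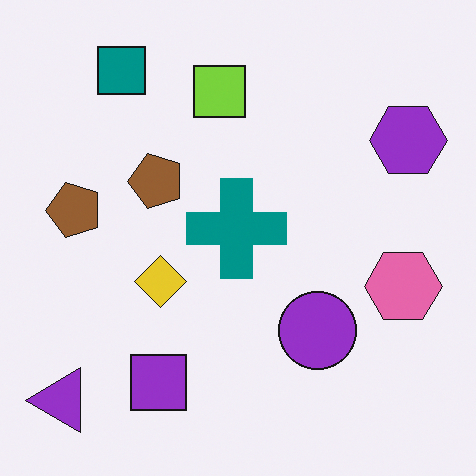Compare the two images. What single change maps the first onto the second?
It was transposed (reflected across the top-left ↔ bottom-right diagonal).

Shapes have swapped their row and column positions — what was in the top-right is now in the bottom-left — a diagonal reflection.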